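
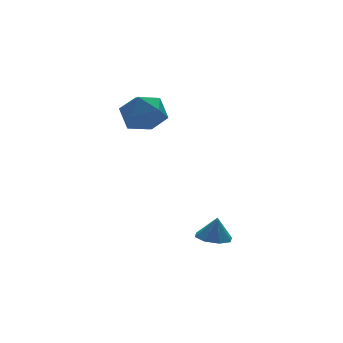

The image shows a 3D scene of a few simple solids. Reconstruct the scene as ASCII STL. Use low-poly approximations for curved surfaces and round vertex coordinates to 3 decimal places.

solid 
facet normal -0.426 0.531 0.733
outer loop
vertex -2.609 3.911 1.521
vertex -1.986 3.374 2.272
vertex -1.611 4.316 1.808
endloop
endfacet
facet normal -0.404 0.906 0.126
outer loop
vertex -2.609 3.911 1.521
vertex -1.611 4.316 1.808
vertex -1.929 4.323 0.74
endloop
endfacet
facet normal -0.755 0.538 -0.374
outer loop
vertex -2.609 3.911 1.521
vertex -1.929 4.323 0.74
vertex -2.5 3.386 0.544
endloop
endfacet
facet normal -0.995 -0.064 -0.077
outer loop
vertex -2.609 3.911 1.521
vertex -2.5 3.386 0.544
vertex -2.535 2.8 1.491
endloop
endfacet
facet normal -0.792 -0.069 0.607
outer loop
vertex -2.609 3.911 1.521
vertex -2.535 2.8 1.491
vertex -1.986 3.374 2.272
endloop
endfacet
facet normal 0.279 0.957 -0.077
outer loop
vertex -1.929 4.323 0.74
vertex -1.611 4.316 1.808
vertex -0.885 4.04 1.009
endloop
endfacet
facet normal 0.242 0.349 0.905
outer loop
vertex -1.611 4.316 1.808
vertex -1.986 3.374 2.272
vertex -0.92 3.454 1.956
endloop
endfacet
facet normal -0.349 -0.621 0.702
outer loop
vertex -1.986 3.374 2.272
vertex -2.535 2.8 1.491
vertex -1.491 2.517 1.76
endloop
endfacet
facet normal -0.678 -0.613 -0.405
outer loop
vertex -2.535 2.8 1.491
vertex -2.5 3.386 0.544
vertex -1.809 2.524 0.692
endloop
endfacet
facet normal -0.290 0.362 -0.886
outer loop
vertex -2.5 3.386 0.544
vertex -1.929 4.323 0.74
vertex -1.434 3.466 0.228
endloop
endfacet
facet normal 0.995 0.064 0.077
outer loop
vertex -0.811 2.929 0.979
vertex -0.885 4.04 1.009
vertex -0.92 3.454 1.956
endloop
endfacet
facet normal 0.755 -0.538 0.374
outer loop
vertex -0.811 2.929 0.979
vertex -0.92 3.454 1.956
vertex -1.491 2.517 1.76
endloop
endfacet
facet normal 0.404 -0.906 -0.126
outer loop
vertex -0.811 2.929 0.979
vertex -1.491 2.517 1.76
vertex -1.809 2.524 0.692
endloop
endfacet
facet normal 0.426 -0.531 -0.733
outer loop
vertex -0.811 2.929 0.979
vertex -1.809 2.524 0.692
vertex -1.434 3.466 0.228
endloop
endfacet
facet normal 0.792 0.069 -0.607
outer loop
vertex -0.811 2.929 0.979
vertex -1.434 3.466 0.228
vertex -0.885 4.04 1.009
endloop
endfacet
facet normal 0.678 0.613 0.405
outer loop
vertex -0.92 3.454 1.956
vertex -0.885 4.04 1.009
vertex -1.611 4.316 1.808
endloop
endfacet
facet normal 0.290 -0.362 0.886
outer loop
vertex -1.491 2.517 1.76
vertex -0.92 3.454 1.956
vertex -1.986 3.374 2.272
endloop
endfacet
facet normal -0.279 -0.957 0.077
outer loop
vertex -1.809 2.524 0.692
vertex -1.491 2.517 1.76
vertex -2.535 2.8 1.491
endloop
endfacet
facet normal -0.242 -0.349 -0.905
outer loop
vertex -1.434 3.466 0.228
vertex -1.809 2.524 0.692
vertex -2.5 3.386 0.544
endloop
endfacet
facet normal 0.349 0.621 -0.702
outer loop
vertex -0.885 4.04 1.009
vertex -1.434 3.466 0.228
vertex -1.929 4.323 0.74
endloop
endfacet
facet normal -0.188 -0.029 -0.982
outer loop
vertex 0.062 -0.873 -4.641
vertex -0.703 -0.686 -4.5
vertex -0.036 -0.268 -4.64
endloop
endfacet
facet normal 0.909 0.147 0.390
outer loop
vertex 0.062 -0.873 -4.641
vertex -0.036 -0.268 -4.64
vertex -0.497 -0.654 -3.42
endloop
endfacet
facet normal -0.188 -0.029 -0.982
outer loop
vertex -0.036 -0.268 -4.64
vertex -0.703 -0.686 -4.5
vertex -0.524 0.092 -4.557
endloop
endfacet
facet normal 0.581 0.687 0.437
outer loop
vertex -0.036 -0.268 -4.64
vertex -0.524 0.092 -4.557
vertex -0.497 -0.654 -3.42
endloop
endfacet
facet normal -0.187 -0.029 -0.982
outer loop
vertex -0.524 0.092 -4.557
vertex -0.703 -0.686 -4.5
vertex -1.118 -0.004 -4.441
endloop
endfacet
facet normal -0.028 0.835 0.549
outer loop
vertex -0.524 0.092 -4.557
vertex -1.118 -0.004 -4.441
vertex -0.497 -0.654 -3.42
endloop
endfacet
facet normal -0.188 -0.030 -0.982
outer loop
vertex -1.118 -0.004 -4.441
vertex -0.703 -0.686 -4.5
vertex -1.468 -0.5 -4.359
endloop
endfacet
facet normal -0.558 0.503 0.660
outer loop
vertex -1.118 -0.004 -4.441
vertex -1.468 -0.5 -4.359
vertex -0.497 -0.654 -3.42
endloop
endfacet
facet normal -0.188 -0.029 -0.982
outer loop
vertex -1.468 -0.5 -4.359
vertex -0.703 -0.686 -4.5
vertex -1.371 -1.104 -4.36
endloop
endfacet
facet normal -0.700 -0.114 0.705
outer loop
vertex -1.468 -0.5 -4.359
vertex -1.371 -1.104 -4.36
vertex -0.497 -0.654 -3.42
endloop
endfacet
facet normal -0.188 -0.029 -0.982
outer loop
vertex -1.371 -1.104 -4.36
vertex -0.703 -0.686 -4.5
vertex -0.882 -1.464 -4.443
endloop
endfacet
facet normal -0.371 -0.655 0.658
outer loop
vertex -1.371 -1.104 -4.36
vertex -0.882 -1.464 -4.443
vertex -0.497 -0.654 -3.42
endloop
endfacet
facet normal -0.187 -0.029 -0.982
outer loop
vertex -0.882 -1.464 -4.443
vertex -0.703 -0.686 -4.5
vertex -0.289 -1.368 -4.559
endloop
endfacet
facet normal 0.237 -0.803 0.547
outer loop
vertex -0.882 -1.464 -4.443
vertex -0.289 -1.368 -4.559
vertex -0.497 -0.654 -3.42
endloop
endfacet
facet normal -0.188 -0.029 -0.982
outer loop
vertex -0.289 -1.368 -4.559
vertex -0.703 -0.686 -4.5
vertex 0.062 -0.873 -4.641
endloop
endfacet
facet normal 0.767 -0.472 0.436
outer loop
vertex -0.289 -1.368 -4.559
vertex 0.062 -0.873 -4.641
vertex -0.497 -0.654 -3.42
endloop
endfacet

endsolid


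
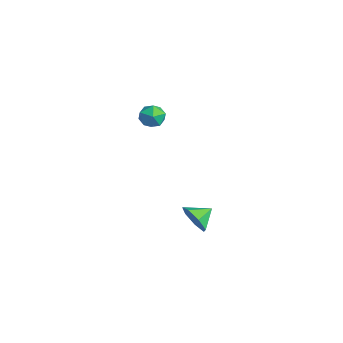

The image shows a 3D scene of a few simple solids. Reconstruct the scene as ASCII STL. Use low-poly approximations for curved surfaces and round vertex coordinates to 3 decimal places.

solid 
facet normal -0.585 0.266 0.766
outer loop
vertex -4.449 -1.154 0.138
vertex -4.748 -2.026 0.212
vertex -4.003 -1.751 0.686
endloop
endfacet
facet normal -0.002 0.676 0.737
outer loop
vertex -4.449 -1.154 0.138
vertex -4.003 -1.751 0.686
vertex -3.523 -1.167 0.152
endloop
endfacet
facet normal 0.012 0.995 0.099
outer loop
vertex -4.449 -1.154 0.138
vertex -3.523 -1.167 0.152
vertex -3.972 -1.081 -0.652
endloop
endfacet
facet normal -0.563 0.782 -0.267
outer loop
vertex -4.449 -1.154 0.138
vertex -3.972 -1.081 -0.652
vertex -4.729 -1.613 -0.616
endloop
endfacet
facet normal -0.932 0.332 0.144
outer loop
vertex -4.449 -1.154 0.138
vertex -4.729 -1.613 -0.616
vertex -4.748 -2.026 0.212
endloop
endfacet
facet normal 0.568 0.250 0.784
outer loop
vertex -3.523 -1.167 0.152
vertex -4.003 -1.751 0.686
vertex -3.251 -2.047 0.236
endloop
endfacet
facet normal -0.376 -0.413 0.830
outer loop
vertex -4.003 -1.751 0.686
vertex -4.748 -2.026 0.212
vertex -4.008 -2.579 0.272
endloop
endfacet
facet normal -0.936 -0.306 -0.174
outer loop
vertex -4.748 -2.026 0.212
vertex -4.729 -1.613 -0.616
vertex -4.457 -2.493 -0.532
endloop
endfacet
facet normal -0.337 0.423 -0.841
outer loop
vertex -4.729 -1.613 -0.616
vertex -3.972 -1.081 -0.652
vertex -3.977 -1.909 -1.066
endloop
endfacet
facet normal 0.593 0.766 -0.249
outer loop
vertex -3.972 -1.081 -0.652
vertex -3.523 -1.167 0.152
vertex -3.232 -1.634 -0.592
endloop
endfacet
facet normal 0.563 -0.782 0.267
outer loop
vertex -3.531 -2.506 -0.518
vertex -3.251 -2.047 0.236
vertex -4.008 -2.579 0.272
endloop
endfacet
facet normal -0.012 -0.995 -0.099
outer loop
vertex -3.531 -2.506 -0.518
vertex -4.008 -2.579 0.272
vertex -4.457 -2.493 -0.532
endloop
endfacet
facet normal 0.002 -0.676 -0.737
outer loop
vertex -3.531 -2.506 -0.518
vertex -4.457 -2.493 -0.532
vertex -3.977 -1.909 -1.066
endloop
endfacet
facet normal 0.585 -0.266 -0.766
outer loop
vertex -3.531 -2.506 -0.518
vertex -3.977 -1.909 -1.066
vertex -3.232 -1.634 -0.592
endloop
endfacet
facet normal 0.932 -0.332 -0.144
outer loop
vertex -3.531 -2.506 -0.518
vertex -3.232 -1.634 -0.592
vertex -3.251 -2.047 0.236
endloop
endfacet
facet normal 0.337 -0.423 0.841
outer loop
vertex -4.008 -2.579 0.272
vertex -3.251 -2.047 0.236
vertex -4.003 -1.751 0.686
endloop
endfacet
facet normal -0.593 -0.766 0.249
outer loop
vertex -4.457 -2.493 -0.532
vertex -4.008 -2.579 0.272
vertex -4.748 -2.026 0.212
endloop
endfacet
facet normal -0.568 -0.250 -0.784
outer loop
vertex -3.977 -1.909 -1.066
vertex -4.457 -2.493 -0.532
vertex -4.729 -1.613 -0.616
endloop
endfacet
facet normal 0.376 0.413 -0.830
outer loop
vertex -3.232 -1.634 -0.592
vertex -3.977 -1.909 -1.066
vertex -3.972 -1.081 -0.652
endloop
endfacet
facet normal 0.936 0.306 0.174
outer loop
vertex -3.251 -2.047 0.236
vertex -3.232 -1.634 -0.592
vertex -3.523 -1.167 0.152
endloop
endfacet
facet normal 0.170 -0.906 -0.387
outer loop
vertex 4.04 -1.804 -4.789
vertex 3.697 -2.247 -3.901
vertex 3.148 -1.985 -4.757
endloop
endfacet
facet normal -0.189 0.844 -0.502
outer loop
vertex 4.04 -1.804 -4.789
vertex 3.148 -1.985 -4.757
vertex 3.483 -1.113 -3.419
endloop
endfacet
facet normal 0.170 -0.907 -0.386
outer loop
vertex 3.148 -1.985 -4.757
vertex 3.697 -2.247 -3.901
vertex 2.669 -2.363 -4.081
endloop
endfacet
facet normal -0.767 0.608 -0.204
outer loop
vertex 3.148 -1.985 -4.757
vertex 2.669 -2.363 -4.081
vertex 3.483 -1.113 -3.419
endloop
endfacet
facet normal 0.170 -0.906 -0.387
outer loop
vertex 2.669 -2.363 -4.081
vertex 3.697 -2.247 -3.901
vertex 2.964 -2.654 -3.269
endloop
endfacet
facet normal -0.845 0.326 0.424
outer loop
vertex 2.669 -2.363 -4.081
vertex 2.964 -2.654 -3.269
vertex 3.483 -1.113 -3.419
endloop
endfacet
facet normal 0.171 -0.907 -0.385
outer loop
vertex 2.964 -2.654 -3.269
vertex 3.697 -2.247 -3.901
vertex 3.811 -2.637 -2.933
endloop
endfacet
facet normal -0.364 0.211 0.907
outer loop
vertex 2.964 -2.654 -3.269
vertex 3.811 -2.637 -2.933
vertex 3.483 -1.113 -3.419
endloop
endfacet
facet normal 0.170 -0.907 -0.385
outer loop
vertex 3.811 -2.637 -2.933
vertex 3.697 -2.247 -3.901
vertex 4.572 -2.327 -3.327
endloop
endfacet
facet normal 0.315 0.349 0.883
outer loop
vertex 3.811 -2.637 -2.933
vertex 4.572 -2.327 -3.327
vertex 3.483 -1.113 -3.419
endloop
endfacet
facet normal 0.170 -0.907 -0.386
outer loop
vertex 4.572 -2.327 -3.327
vertex 3.697 -2.247 -3.901
vertex 4.674 -1.956 -4.153
endloop
endfacet
facet normal 0.678 0.636 0.369
outer loop
vertex 4.572 -2.327 -3.327
vertex 4.674 -1.956 -4.153
vertex 3.483 -1.113 -3.419
endloop
endfacet
facet normal 0.170 -0.906 -0.386
outer loop
vertex 4.674 -1.956 -4.153
vertex 3.697 -2.247 -3.901
vertex 4.04 -1.804 -4.789
endloop
endfacet
facet normal 0.454 0.856 -0.247
outer loop
vertex 4.674 -1.956 -4.153
vertex 4.04 -1.804 -4.789
vertex 3.483 -1.113 -3.419
endloop
endfacet

endsolid


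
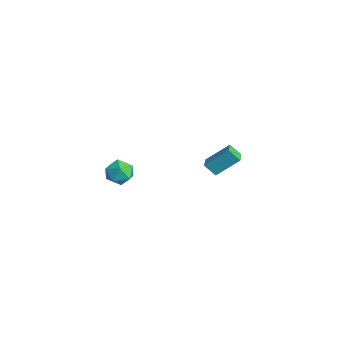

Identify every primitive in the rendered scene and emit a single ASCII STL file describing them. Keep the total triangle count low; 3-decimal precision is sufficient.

solid 
facet normal -0.900 0.414 -0.135
outer loop
vertex -2.528 2.823 -3.012
vertex -2.154 4.001 -1.889
vertex -2.195 3.335 -3.66
endloop
endfacet
facet normal -0.224 -0.705 -0.673
outer loop
vertex -1.466 2.999 -3.551
vertex -2.528 2.823 -3.012
vertex -2.195 3.335 -3.66
endloop
endfacet
facet normal -0.900 0.413 -0.135
outer loop
vertex -2.195 3.335 -3.66
vertex -2.154 4.001 -1.889
vertex -1.822 4.513 -2.537
endloop
endfacet
facet normal 0.374 0.575 -0.728
outer loop
vertex -1.822 4.513 -2.537
vertex -1.466 2.999 -3.551
vertex -2.195 3.335 -3.66
endloop
endfacet
facet normal -0.374 -0.575 0.728
outer loop
vertex -2.528 2.823 -3.012
vertex -1.425 3.665 -1.78
vertex -2.154 4.001 -1.889
endloop
endfacet
facet normal -0.224 -0.705 -0.672
outer loop
vertex -1.798 2.487 -2.903
vertex -2.528 2.823 -3.012
vertex -1.466 2.999 -3.551
endloop
endfacet
facet normal -0.373 -0.575 0.728
outer loop
vertex -1.798 2.487 -2.903
vertex -1.425 3.665 -1.78
vertex -2.528 2.823 -3.012
endloop
endfacet
facet normal 0.225 0.705 0.672
outer loop
vertex -2.154 4.001 -1.889
vertex -1.425 3.665 -1.78
vertex -1.822 4.513 -2.537
endloop
endfacet
facet normal 0.373 0.575 -0.728
outer loop
vertex -1.092 4.177 -2.428
vertex -1.466 2.999 -3.551
vertex -1.822 4.513 -2.537
endloop
endfacet
facet normal 0.224 0.705 0.673
outer loop
vertex -1.822 4.513 -2.537
vertex -1.425 3.665 -1.78
vertex -1.092 4.177 -2.428
endloop
endfacet
facet normal 0.900 -0.414 0.134
outer loop
vertex -1.092 4.177 -2.428
vertex -1.798 2.487 -2.903
vertex -1.466 2.999 -3.551
endloop
endfacet
facet normal 0.900 -0.414 0.135
outer loop
vertex -1.425 3.665 -1.78
vertex -1.798 2.487 -2.903
vertex -1.092 4.177 -2.428
endloop
endfacet
facet normal 0.174 0.287 0.942
outer loop
vertex 1.893 -2.482 0.703
vertex 1.427 -3.086 0.973
vertex 2.22 -3.205 0.863
endloop
endfacet
facet normal 0.729 0.445 0.521
outer loop
vertex 1.893 -2.482 0.703
vertex 2.22 -3.205 0.863
vertex 2.444 -2.797 0.201
endloop
endfacet
facet normal 0.494 0.869 -0.003
outer loop
vertex 1.893 -2.482 0.703
vertex 2.444 -2.797 0.201
vertex 1.79 -2.426 -0.098
endloop
endfacet
facet normal -0.204 0.974 0.094
outer loop
vertex 1.893 -2.482 0.703
vertex 1.79 -2.426 -0.098
vertex 1.161 -2.604 0.379
endloop
endfacet
facet normal -0.403 0.614 0.679
outer loop
vertex 1.893 -2.482 0.703
vertex 1.161 -2.604 0.379
vertex 1.427 -3.086 0.973
endloop
endfacet
facet normal 0.961 -0.162 0.225
outer loop
vertex 2.444 -2.797 0.201
vertex 2.22 -3.205 0.863
vertex 2.319 -3.596 0.161
endloop
endfacet
facet normal 0.063 -0.417 0.907
outer loop
vertex 2.22 -3.205 0.863
vertex 1.427 -3.086 0.973
vertex 1.69 -3.774 0.638
endloop
endfacet
facet normal -0.870 0.112 0.480
outer loop
vertex 1.427 -3.086 0.973
vertex 1.161 -2.604 0.379
vertex 1.036 -3.403 0.339
endloop
endfacet
facet normal -0.549 0.695 -0.464
outer loop
vertex 1.161 -2.604 0.379
vertex 1.79 -2.426 -0.098
vertex 1.26 -2.995 -0.323
endloop
endfacet
facet normal 0.582 0.525 -0.621
outer loop
vertex 1.79 -2.426 -0.098
vertex 2.444 -2.797 0.201
vertex 2.053 -3.114 -0.433
endloop
endfacet
facet normal 0.204 -0.974 -0.094
outer loop
vertex 1.587 -3.718 -0.163
vertex 2.319 -3.596 0.161
vertex 1.69 -3.774 0.638
endloop
endfacet
facet normal -0.494 -0.869 0.003
outer loop
vertex 1.587 -3.718 -0.163
vertex 1.69 -3.774 0.638
vertex 1.036 -3.403 0.339
endloop
endfacet
facet normal -0.729 -0.445 -0.521
outer loop
vertex 1.587 -3.718 -0.163
vertex 1.036 -3.403 0.339
vertex 1.26 -2.995 -0.323
endloop
endfacet
facet normal -0.174 -0.287 -0.942
outer loop
vertex 1.587 -3.718 -0.163
vertex 1.26 -2.995 -0.323
vertex 2.053 -3.114 -0.433
endloop
endfacet
facet normal 0.403 -0.614 -0.679
outer loop
vertex 1.587 -3.718 -0.163
vertex 2.053 -3.114 -0.433
vertex 2.319 -3.596 0.161
endloop
endfacet
facet normal 0.549 -0.695 0.464
outer loop
vertex 1.69 -3.774 0.638
vertex 2.319 -3.596 0.161
vertex 2.22 -3.205 0.863
endloop
endfacet
facet normal -0.582 -0.525 0.621
outer loop
vertex 1.036 -3.403 0.339
vertex 1.69 -3.774 0.638
vertex 1.427 -3.086 0.973
endloop
endfacet
facet normal -0.961 0.162 -0.225
outer loop
vertex 1.26 -2.995 -0.323
vertex 1.036 -3.403 0.339
vertex 1.161 -2.604 0.379
endloop
endfacet
facet normal -0.063 0.417 -0.907
outer loop
vertex 2.053 -3.114 -0.433
vertex 1.26 -2.995 -0.323
vertex 1.79 -2.426 -0.098
endloop
endfacet
facet normal 0.870 -0.112 -0.480
outer loop
vertex 2.319 -3.596 0.161
vertex 2.053 -3.114 -0.433
vertex 2.444 -2.797 0.201
endloop
endfacet

endsolid


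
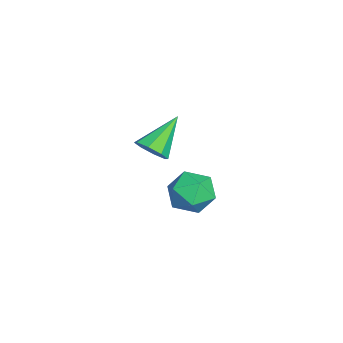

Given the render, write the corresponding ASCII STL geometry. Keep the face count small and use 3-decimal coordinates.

solid 
facet normal 0.597 -0.517 -0.614
outer loop
vertex 2.815 1.309 0.145
vertex 2.303 0.971 -0.068
vertex 2.596 1.522 -0.247
endloop
endfacet
facet normal 0.422 0.874 0.239
outer loop
vertex 2.815 1.309 0.145
vertex 2.596 1.522 -0.247
vertex 1.337 1.809 0.928
endloop
endfacet
facet normal 0.596 -0.517 -0.615
outer loop
vertex 2.596 1.522 -0.247
vertex 2.303 0.971 -0.068
vertex 2.205 1.413 -0.534
endloop
endfacet
facet normal -0.053 0.955 -0.290
outer loop
vertex 2.596 1.522 -0.247
vertex 2.205 1.413 -0.534
vertex 1.337 1.809 0.928
endloop
endfacet
facet normal 0.596 -0.516 -0.615
outer loop
vertex 2.205 1.413 -0.534
vertex 2.303 0.971 -0.068
vertex 1.871 1.044 -0.548
endloop
endfacet
facet normal -0.621 0.582 -0.526
outer loop
vertex 2.205 1.413 -0.534
vertex 1.871 1.044 -0.548
vertex 1.337 1.809 0.928
endloop
endfacet
facet normal 0.595 -0.518 -0.614
outer loop
vertex 1.871 1.044 -0.548
vertex 2.303 0.971 -0.068
vertex 1.79 0.633 -0.28
endloop
endfacet
facet normal -0.944 -0.027 -0.327
outer loop
vertex 1.871 1.044 -0.548
vertex 1.79 0.633 -0.28
vertex 1.337 1.809 0.928
endloop
endfacet
facet normal 0.595 -0.518 -0.614
outer loop
vertex 1.79 0.633 -0.28
vertex 2.303 0.971 -0.068
vertex 2.009 0.42 0.112
endloop
endfacet
facet normal -0.836 -0.515 0.188
outer loop
vertex 1.79 0.633 -0.28
vertex 2.009 0.42 0.112
vertex 1.337 1.809 0.928
endloop
endfacet
facet normal 0.595 -0.518 -0.614
outer loop
vertex 2.009 0.42 0.112
vertex 2.303 0.971 -0.068
vertex 2.4 0.529 0.399
endloop
endfacet
facet normal -0.361 -0.596 0.718
outer loop
vertex 2.009 0.42 0.112
vertex 2.4 0.529 0.399
vertex 1.337 1.809 0.928
endloop
endfacet
facet normal 0.597 -0.517 -0.613
outer loop
vertex 2.4 0.529 0.399
vertex 2.303 0.971 -0.068
vertex 2.734 0.898 0.413
endloop
endfacet
facet normal 0.206 -0.223 0.953
outer loop
vertex 2.4 0.529 0.399
vertex 2.734 0.898 0.413
vertex 1.337 1.809 0.928
endloop
endfacet
facet normal 0.597 -0.517 -0.613
outer loop
vertex 2.734 0.898 0.413
vertex 2.303 0.971 -0.068
vertex 2.815 1.309 0.145
endloop
endfacet
facet normal 0.530 0.387 0.754
outer loop
vertex 2.734 0.898 0.413
vertex 2.815 1.309 0.145
vertex 1.337 1.809 0.928
endloop
endfacet
facet normal 0.190 -0.277 0.942
outer loop
vertex 0.394 2.53 -3.066
vertex -0.39 1.999 -3.064
vertex 0.435 1.626 -3.34
endloop
endfacet
facet normal 0.796 -0.142 0.588
outer loop
vertex 0.394 2.53 -3.066
vertex 0.435 1.626 -3.34
vertex 0.909 2.288 -3.821
endloop
endfacet
facet normal 0.769 0.531 0.355
outer loop
vertex 0.394 2.53 -3.066
vertex 0.909 2.288 -3.821
vertex 0.378 3.071 -3.842
endloop
endfacet
facet normal 0.148 0.813 0.564
outer loop
vertex 0.394 2.53 -3.066
vertex 0.378 3.071 -3.842
vertex -0.425 2.893 -3.374
endloop
endfacet
facet normal -0.210 0.313 0.926
outer loop
vertex 0.394 2.53 -3.066
vertex -0.425 2.893 -3.374
vertex -0.39 1.999 -3.064
endloop
endfacet
facet normal 0.820 -0.572 0.020
outer loop
vertex 0.909 2.288 -3.821
vertex 0.435 1.626 -3.34
vertex 0.445 1.607 -4.286
endloop
endfacet
facet normal -0.160 -0.791 0.591
outer loop
vertex 0.435 1.626 -3.34
vertex -0.39 1.999 -3.064
vertex -0.358 1.429 -3.818
endloop
endfacet
facet normal -0.808 0.164 0.566
outer loop
vertex -0.39 1.999 -3.064
vertex -0.425 2.893 -3.374
vertex -0.889 2.212 -3.839
endloop
endfacet
facet normal -0.229 0.973 -0.022
outer loop
vertex -0.425 2.893 -3.374
vertex 0.378 3.071 -3.842
vertex -0.415 2.874 -4.32
endloop
endfacet
facet normal 0.777 0.517 -0.358
outer loop
vertex 0.378 3.071 -3.842
vertex 0.909 2.288 -3.821
vertex 0.41 2.501 -4.596
endloop
endfacet
facet normal -0.148 -0.813 -0.564
outer loop
vertex -0.374 1.97 -4.594
vertex 0.445 1.607 -4.286
vertex -0.358 1.429 -3.818
endloop
endfacet
facet normal -0.769 -0.531 -0.355
outer loop
vertex -0.374 1.97 -4.594
vertex -0.358 1.429 -3.818
vertex -0.889 2.212 -3.839
endloop
endfacet
facet normal -0.796 0.142 -0.588
outer loop
vertex -0.374 1.97 -4.594
vertex -0.889 2.212 -3.839
vertex -0.415 2.874 -4.32
endloop
endfacet
facet normal -0.190 0.277 -0.942
outer loop
vertex -0.374 1.97 -4.594
vertex -0.415 2.874 -4.32
vertex 0.41 2.501 -4.596
endloop
endfacet
facet normal 0.210 -0.313 -0.926
outer loop
vertex -0.374 1.97 -4.594
vertex 0.41 2.501 -4.596
vertex 0.445 1.607 -4.286
endloop
endfacet
facet normal 0.229 -0.973 0.022
outer loop
vertex -0.358 1.429 -3.818
vertex 0.445 1.607 -4.286
vertex 0.435 1.626 -3.34
endloop
endfacet
facet normal -0.777 -0.517 0.358
outer loop
vertex -0.889 2.212 -3.839
vertex -0.358 1.429 -3.818
vertex -0.39 1.999 -3.064
endloop
endfacet
facet normal -0.820 0.572 -0.020
outer loop
vertex -0.415 2.874 -4.32
vertex -0.889 2.212 -3.839
vertex -0.425 2.893 -3.374
endloop
endfacet
facet normal 0.160 0.791 -0.591
outer loop
vertex 0.41 2.501 -4.596
vertex -0.415 2.874 -4.32
vertex 0.378 3.071 -3.842
endloop
endfacet
facet normal 0.808 -0.164 -0.566
outer loop
vertex 0.445 1.607 -4.286
vertex 0.41 2.501 -4.596
vertex 0.909 2.288 -3.821
endloop
endfacet

endsolid


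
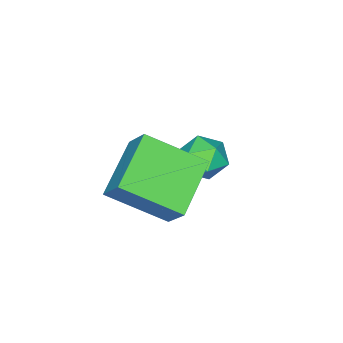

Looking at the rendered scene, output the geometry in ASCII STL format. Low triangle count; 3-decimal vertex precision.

solid 
facet normal -0.879 -0.221 0.423
outer loop
vertex 0.115 -2.407 4.05
vertex 0.394 -1.637 5.033
vertex -0.78 -0.788 3.036
endloop
endfacet
facet normal -0.218 -0.602 -0.768
outer loop
vertex 0.986 -0.343 2.187
vertex 0.115 -2.407 4.05
vertex -0.78 -0.788 3.036
endloop
endfacet
facet normal -0.879 -0.222 0.422
outer loop
vertex -0.78 -0.788 3.036
vertex 0.394 -1.637 5.033
vertex -0.502 -0.018 4.019
endloop
endfacet
facet normal -0.424 0.767 -0.481
outer loop
vertex -0.502 -0.018 4.019
vertex 0.986 -0.343 2.187
vertex -0.78 -0.788 3.036
endloop
endfacet
facet normal 0.424 -0.767 0.481
outer loop
vertex 0.115 -2.407 4.05
vertex 2.16 -1.192 4.184
vertex 0.394 -1.637 5.033
endloop
endfacet
facet normal -0.218 -0.602 -0.768
outer loop
vertex 1.882 -1.962 3.201
vertex 0.115 -2.407 4.05
vertex 0.986 -0.343 2.187
endloop
endfacet
facet normal 0.424 -0.767 0.481
outer loop
vertex 1.882 -1.962 3.201
vertex 2.16 -1.192 4.184
vertex 0.115 -2.407 4.05
endloop
endfacet
facet normal 0.218 0.602 0.768
outer loop
vertex 0.394 -1.637 5.033
vertex 2.16 -1.192 4.184
vertex -0.502 -0.018 4.019
endloop
endfacet
facet normal -0.424 0.767 -0.481
outer loop
vertex 1.265 0.427 3.17
vertex 0.986 -0.343 2.187
vertex -0.502 -0.018 4.019
endloop
endfacet
facet normal 0.218 0.602 0.768
outer loop
vertex -0.502 -0.018 4.019
vertex 2.16 -1.192 4.184
vertex 1.265 0.427 3.17
endloop
endfacet
facet normal 0.879 0.221 -0.423
outer loop
vertex 1.265 0.427 3.17
vertex 1.882 -1.962 3.201
vertex 0.986 -0.343 2.187
endloop
endfacet
facet normal 0.879 0.222 -0.422
outer loop
vertex 2.16 -1.192 4.184
vertex 1.882 -1.962 3.201
vertex 1.265 0.427 3.17
endloop
endfacet
facet normal 0.161 0.927 0.338
outer loop
vertex -2.141 -0.482 2.416
vertex -1.915 -0.794 3.164
vertex -1.336 -0.676 2.565
endloop
endfacet
facet normal 0.281 0.888 -0.364
outer loop
vertex -2.141 -0.482 2.416
vertex -1.336 -0.676 2.565
vertex -1.685 -0.869 1.824
endloop
endfacet
facet normal -0.319 0.662 -0.678
outer loop
vertex -2.141 -0.482 2.416
vertex -1.685 -0.869 1.824
vertex -2.48 -1.106 1.966
endloop
endfacet
facet normal -0.809 0.563 -0.171
outer loop
vertex -2.141 -0.482 2.416
vertex -2.48 -1.106 1.966
vertex -2.622 -1.059 2.793
endloop
endfacet
facet normal -0.513 0.726 0.458
outer loop
vertex -2.141 -0.482 2.416
vertex -2.622 -1.059 2.793
vertex -1.915 -0.794 3.164
endloop
endfacet
facet normal 0.787 0.395 -0.474
outer loop
vertex -1.685 -0.869 1.824
vertex -1.336 -0.676 2.565
vertex -1.178 -1.421 2.207
endloop
endfacet
facet normal 0.592 0.459 0.663
outer loop
vertex -1.336 -0.676 2.565
vertex -1.915 -0.794 3.164
vertex -1.32 -1.374 3.034
endloop
endfacet
facet normal -0.500 0.135 0.856
outer loop
vertex -1.915 -0.794 3.164
vertex -2.622 -1.059 2.793
vertex -2.115 -1.611 3.176
endloop
endfacet
facet normal -0.978 -0.130 -0.161
outer loop
vertex -2.622 -1.059 2.793
vertex -2.48 -1.106 1.966
vertex -2.464 -1.804 2.435
endloop
endfacet
facet normal -0.185 0.031 -0.982
outer loop
vertex -2.48 -1.106 1.966
vertex -1.685 -0.869 1.824
vertex -1.885 -1.686 1.836
endloop
endfacet
facet normal 0.809 -0.563 0.171
outer loop
vertex -1.659 -1.998 2.584
vertex -1.178 -1.421 2.207
vertex -1.32 -1.374 3.034
endloop
endfacet
facet normal 0.319 -0.662 0.678
outer loop
vertex -1.659 -1.998 2.584
vertex -1.32 -1.374 3.034
vertex -2.115 -1.611 3.176
endloop
endfacet
facet normal -0.281 -0.888 0.364
outer loop
vertex -1.659 -1.998 2.584
vertex -2.115 -1.611 3.176
vertex -2.464 -1.804 2.435
endloop
endfacet
facet normal -0.161 -0.927 -0.338
outer loop
vertex -1.659 -1.998 2.584
vertex -2.464 -1.804 2.435
vertex -1.885 -1.686 1.836
endloop
endfacet
facet normal 0.513 -0.726 -0.458
outer loop
vertex -1.659 -1.998 2.584
vertex -1.885 -1.686 1.836
vertex -1.178 -1.421 2.207
endloop
endfacet
facet normal 0.978 0.130 0.161
outer loop
vertex -1.32 -1.374 3.034
vertex -1.178 -1.421 2.207
vertex -1.336 -0.676 2.565
endloop
endfacet
facet normal 0.185 -0.031 0.982
outer loop
vertex -2.115 -1.611 3.176
vertex -1.32 -1.374 3.034
vertex -1.915 -0.794 3.164
endloop
endfacet
facet normal -0.787 -0.395 0.474
outer loop
vertex -2.464 -1.804 2.435
vertex -2.115 -1.611 3.176
vertex -2.622 -1.059 2.793
endloop
endfacet
facet normal -0.592 -0.459 -0.663
outer loop
vertex -1.885 -1.686 1.836
vertex -2.464 -1.804 2.435
vertex -2.48 -1.106 1.966
endloop
endfacet
facet normal 0.500 -0.135 -0.856
outer loop
vertex -1.178 -1.421 2.207
vertex -1.885 -1.686 1.836
vertex -1.685 -0.869 1.824
endloop
endfacet

endsolid


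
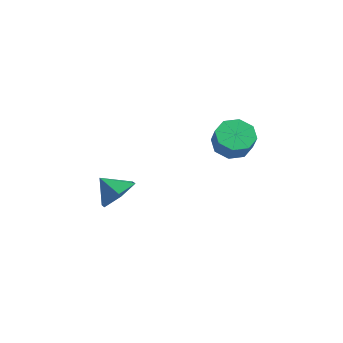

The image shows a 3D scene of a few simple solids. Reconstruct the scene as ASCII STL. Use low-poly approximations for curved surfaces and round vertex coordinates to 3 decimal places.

solid 
facet normal 0.684 0.248 -0.686
outer loop
vertex -1.698 -0.744 -2.176
vertex -2.416 -0.17 -2.685
vertex -1.826 0.271 -1.937
endloop
endfacet
facet normal 0.164 -0.207 0.965
outer loop
vertex -1.698 -0.744 -2.176
vertex -1.826 0.271 -1.937
vertex -3.244 -0.47 -1.855
endloop
endfacet
facet normal 0.685 0.247 -0.686
outer loop
vertex -1.826 0.271 -1.937
vertex -2.416 -0.17 -2.685
vertex -2.543 0.844 -2.446
endloop
endfacet
facet normal -0.208 0.491 0.846
outer loop
vertex -1.826 0.271 -1.937
vertex -2.543 0.844 -2.446
vertex -3.244 -0.47 -1.855
endloop
endfacet
facet normal 0.684 0.247 -0.686
outer loop
vertex -2.543 0.844 -2.446
vertex -2.416 -0.17 -2.685
vertex -3.134 0.403 -3.194
endloop
endfacet
facet normal -0.782 0.549 0.294
outer loop
vertex -2.543 0.844 -2.446
vertex -3.134 0.403 -3.194
vertex -3.244 -0.47 -1.855
endloop
endfacet
facet normal 0.684 0.247 -0.686
outer loop
vertex -3.134 0.403 -3.194
vertex -2.416 -0.17 -2.685
vertex -3.007 -0.612 -3.433
endloop
endfacet
facet normal -0.986 -0.090 -0.140
outer loop
vertex -3.134 0.403 -3.194
vertex -3.007 -0.612 -3.433
vertex -3.244 -0.47 -1.855
endloop
endfacet
facet normal 0.684 0.247 -0.686
outer loop
vertex -3.007 -0.612 -3.433
vertex -2.416 -0.17 -2.685
vertex -2.289 -1.185 -2.924
endloop
endfacet
facet normal -0.614 -0.789 -0.021
outer loop
vertex -3.007 -0.612 -3.433
vertex -2.289 -1.185 -2.924
vertex -3.244 -0.47 -1.855
endloop
endfacet
facet normal 0.684 0.247 -0.686
outer loop
vertex -2.289 -1.185 -2.924
vertex -2.416 -0.17 -2.685
vertex -1.698 -0.744 -2.176
endloop
endfacet
facet normal -0.040 -0.847 0.531
outer loop
vertex -2.289 -1.185 -2.924
vertex -1.698 -0.744 -2.176
vertex -3.244 -0.47 -1.855
endloop
endfacet
facet normal -0.454 0.302 -0.838
outer loop
vertex 3.295 1.347 1.524
vertex 2.54 1.44 1.966
vertex 3.224 1.964 1.785
endloop
endfacet
facet normal 0.885 0.264 -0.383
outer loop
vertex 3.295 1.347 1.524
vertex 3.224 1.964 1.785
vertex 3.775 1.026 2.413
endloop
endfacet
facet normal 0.885 0.264 -0.383
outer loop
vertex 3.775 1.026 2.413
vertex 3.224 1.964 1.785
vertex 3.704 1.643 2.674
endloop
endfacet
facet normal 0.452 -0.303 0.839
outer loop
vertex 3.775 1.026 2.413
vertex 3.704 1.643 2.674
vertex 3.02 1.12 2.854
endloop
endfacet
facet normal -0.453 0.302 -0.838
outer loop
vertex 3.224 1.964 1.785
vertex 2.54 1.44 1.966
vertex 2.752 2.274 2.152
endloop
endfacet
facet normal 0.551 0.834 0.004
outer loop
vertex 3.224 1.964 1.785
vertex 2.752 2.274 2.152
vertex 3.704 1.643 2.674
endloop
endfacet
facet normal 0.551 0.834 0.004
outer loop
vertex 3.704 1.643 2.674
vertex 2.752 2.274 2.152
vertex 3.232 1.953 3.041
endloop
endfacet
facet normal 0.453 -0.303 0.838
outer loop
vertex 3.704 1.643 2.674
vertex 3.232 1.953 3.041
vertex 3.02 1.12 2.854
endloop
endfacet
facet normal -0.453 0.302 -0.839
outer loop
vertex 2.752 2.274 2.152
vertex 2.54 1.44 1.966
vertex 2.156 2.096 2.41
endloop
endfacet
facet normal -0.106 0.916 0.388
outer loop
vertex 2.752 2.274 2.152
vertex 2.156 2.096 2.41
vertex 3.232 1.953 3.041
endloop
endfacet
facet normal -0.106 0.915 0.388
outer loop
vertex 3.232 1.953 3.041
vertex 2.156 2.096 2.41
vertex 2.636 1.775 3.298
endloop
endfacet
facet normal 0.452 -0.303 0.839
outer loop
vertex 3.232 1.953 3.041
vertex 2.636 1.775 3.298
vertex 3.02 1.12 2.854
endloop
endfacet
facet normal -0.452 0.303 -0.839
outer loop
vertex 2.156 2.096 2.41
vertex 2.54 1.44 1.966
vertex 1.785 1.534 2.407
endloop
endfacet
facet normal -0.701 0.460 0.545
outer loop
vertex 2.156 2.096 2.41
vertex 1.785 1.534 2.407
vertex 2.636 1.775 3.298
endloop
endfacet
facet normal -0.701 0.461 0.545
outer loop
vertex 2.636 1.775 3.298
vertex 1.785 1.534 2.407
vertex 2.265 1.213 3.296
endloop
endfacet
facet normal 0.454 -0.302 0.838
outer loop
vertex 2.636 1.775 3.298
vertex 2.265 1.213 3.296
vertex 3.02 1.12 2.854
endloop
endfacet
facet normal -0.452 0.303 -0.839
outer loop
vertex 1.785 1.534 2.407
vertex 2.54 1.44 1.966
vertex 1.856 0.917 2.146
endloop
endfacet
facet normal -0.885 -0.264 0.383
outer loop
vertex 1.785 1.534 2.407
vertex 1.856 0.917 2.146
vertex 2.265 1.213 3.296
endloop
endfacet
facet normal -0.885 -0.264 0.383
outer loop
vertex 2.265 1.213 3.296
vertex 1.856 0.917 2.146
vertex 2.336 0.596 3.035
endloop
endfacet
facet normal 0.454 -0.302 0.838
outer loop
vertex 2.265 1.213 3.296
vertex 2.336 0.596 3.035
vertex 3.02 1.12 2.854
endloop
endfacet
facet normal -0.453 0.303 -0.838
outer loop
vertex 1.856 0.917 2.146
vertex 2.54 1.44 1.966
vertex 2.328 0.607 1.779
endloop
endfacet
facet normal -0.551 -0.834 -0.004
outer loop
vertex 1.856 0.917 2.146
vertex 2.328 0.607 1.779
vertex 2.336 0.596 3.035
endloop
endfacet
facet normal -0.551 -0.834 -0.004
outer loop
vertex 2.336 0.596 3.035
vertex 2.328 0.607 1.779
vertex 2.808 0.286 2.668
endloop
endfacet
facet normal 0.453 -0.302 0.838
outer loop
vertex 2.336 0.596 3.035
vertex 2.808 0.286 2.668
vertex 3.02 1.12 2.854
endloop
endfacet
facet normal -0.452 0.303 -0.839
outer loop
vertex 2.328 0.607 1.779
vertex 2.54 1.44 1.966
vertex 2.924 0.785 1.522
endloop
endfacet
facet normal 0.106 -0.916 -0.388
outer loop
vertex 2.328 0.607 1.779
vertex 2.924 0.785 1.522
vertex 2.808 0.286 2.668
endloop
endfacet
facet normal 0.105 -0.916 -0.388
outer loop
vertex 2.808 0.286 2.668
vertex 2.924 0.785 1.522
vertex 3.404 0.464 2.41
endloop
endfacet
facet normal 0.453 -0.302 0.839
outer loop
vertex 2.808 0.286 2.668
vertex 3.404 0.464 2.41
vertex 3.02 1.12 2.854
endloop
endfacet
facet normal -0.454 0.302 -0.838
outer loop
vertex 2.924 0.785 1.522
vertex 2.54 1.44 1.966
vertex 3.295 1.347 1.524
endloop
endfacet
facet normal 0.701 -0.461 -0.545
outer loop
vertex 2.924 0.785 1.522
vertex 3.295 1.347 1.524
vertex 3.404 0.464 2.41
endloop
endfacet
facet normal 0.701 -0.460 -0.545
outer loop
vertex 3.404 0.464 2.41
vertex 3.295 1.347 1.524
vertex 3.775 1.026 2.413
endloop
endfacet
facet normal 0.452 -0.303 0.839
outer loop
vertex 3.404 0.464 2.41
vertex 3.775 1.026 2.413
vertex 3.02 1.12 2.854
endloop
endfacet

endsolid


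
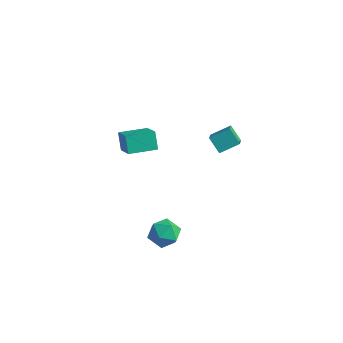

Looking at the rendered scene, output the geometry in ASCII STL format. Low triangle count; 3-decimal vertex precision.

solid 
facet normal -0.507 0.666 -0.546
outer loop
vertex -1.101 4.672 -1.096
vertex -0.303 4.614 -1.908
vertex -1.749 3.713 -1.664
endloop
endfacet
facet normal -0.699 0.050 0.713
outer loop
vertex -0.937 2.646 -0.792
vertex -1.101 4.672 -1.096
vertex -1.749 3.713 -1.664
endloop
endfacet
facet normal -0.508 0.667 -0.545
outer loop
vertex -1.749 3.713 -1.664
vertex -0.303 4.614 -1.908
vertex -0.952 3.655 -2.477
endloop
endfacet
facet normal -0.504 -0.743 -0.441
outer loop
vertex -0.952 3.655 -2.477
vertex -0.937 2.646 -0.792
vertex -1.749 3.713 -1.664
endloop
endfacet
facet normal 0.503 0.743 0.441
outer loop
vertex -1.101 4.672 -1.096
vertex 0.509 3.547 -1.036
vertex -0.303 4.614 -1.908
endloop
endfacet
facet normal -0.699 0.050 0.713
outer loop
vertex -0.288 3.605 -0.223
vertex -1.101 4.672 -1.096
vertex -0.937 2.646 -0.792
endloop
endfacet
facet normal 0.503 0.744 0.440
outer loop
vertex -0.288 3.605 -0.223
vertex 0.509 3.547 -1.036
vertex -1.101 4.672 -1.096
endloop
endfacet
facet normal 0.699 -0.050 -0.713
outer loop
vertex -0.303 4.614 -1.908
vertex 0.509 3.547 -1.036
vertex -0.952 3.655 -2.477
endloop
endfacet
facet normal -0.503 -0.744 -0.441
outer loop
vertex -0.139 2.588 -1.604
vertex -0.937 2.646 -0.792
vertex -0.952 3.655 -2.477
endloop
endfacet
facet normal 0.699 -0.050 -0.713
outer loop
vertex -0.952 3.655 -2.477
vertex 0.509 3.547 -1.036
vertex -0.139 2.588 -1.604
endloop
endfacet
facet normal 0.507 -0.667 0.546
outer loop
vertex -0.139 2.588 -1.604
vertex -0.288 3.605 -0.223
vertex -0.937 2.646 -0.792
endloop
endfacet
facet normal 0.508 -0.666 0.546
outer loop
vertex 0.509 3.547 -1.036
vertex -0.288 3.605 -0.223
vertex -0.139 2.588 -1.604
endloop
endfacet
facet normal -0.512 -0.859 0.024
outer loop
vertex -3.342 -1.453 0.617
vertex -4.58 -0.739 -0.247
vertex -2.83 -1.787 -0.393
endloop
endfacet
facet normal 0.741 -0.427 0.517
outer loop
vertex -1.98 -0.361 -0.433
vertex -3.342 -1.453 0.617
vertex -2.83 -1.787 -0.393
endloop
endfacet
facet normal -0.512 -0.859 0.023
outer loop
vertex -2.83 -1.787 -0.393
vertex -4.58 -0.739 -0.247
vertex -4.068 -1.072 -1.257
endloop
endfacet
facet normal 0.434 -0.283 -0.856
outer loop
vertex -4.068 -1.072 -1.257
vertex -1.98 -0.361 -0.433
vertex -2.83 -1.787 -0.393
endloop
endfacet
facet normal -0.434 0.283 0.855
outer loop
vertex -3.342 -1.453 0.617
vertex -3.73 0.687 -0.287
vertex -4.58 -0.739 -0.247
endloop
endfacet
facet normal 0.741 -0.428 0.517
outer loop
vertex -2.492 -0.028 0.577
vertex -3.342 -1.453 0.617
vertex -1.98 -0.361 -0.433
endloop
endfacet
facet normal -0.434 0.283 0.856
outer loop
vertex -2.492 -0.028 0.577
vertex -3.73 0.687 -0.287
vertex -3.342 -1.453 0.617
endloop
endfacet
facet normal -0.742 0.428 -0.517
outer loop
vertex -4.58 -0.739 -0.247
vertex -3.73 0.687 -0.287
vertex -4.068 -1.072 -1.257
endloop
endfacet
facet normal 0.434 -0.283 -0.855
outer loop
vertex -3.218 0.353 -1.297
vertex -1.98 -0.361 -0.433
vertex -4.068 -1.072 -1.257
endloop
endfacet
facet normal -0.741 0.428 -0.517
outer loop
vertex -4.068 -1.072 -1.257
vertex -3.73 0.687 -0.287
vertex -3.218 0.353 -1.297
endloop
endfacet
facet normal 0.512 0.859 -0.024
outer loop
vertex -3.218 0.353 -1.297
vertex -2.492 -0.028 0.577
vertex -1.98 -0.361 -0.433
endloop
endfacet
facet normal 0.513 0.858 -0.024
outer loop
vertex -3.73 0.687 -0.287
vertex -2.492 -0.028 0.577
vertex -3.218 0.353 -1.297
endloop
endfacet
facet normal -0.799 0.172 0.576
outer loop
vertex 0.513 -3.556 -3.325
vertex 0.976 -3.956 -2.563
vertex 1.058 -2.997 -2.736
endloop
endfacet
facet normal -0.746 0.663 0.061
outer loop
vertex 0.513 -3.556 -3.325
vertex 1.058 -2.997 -2.736
vertex 1.095 -2.867 -3.704
endloop
endfacet
facet normal -0.756 0.326 -0.568
outer loop
vertex 0.513 -3.556 -3.325
vertex 1.095 -2.867 -3.704
vertex 1.036 -3.746 -4.13
endloop
endfacet
facet normal -0.815 -0.375 -0.441
outer loop
vertex 0.513 -3.556 -3.325
vertex 1.036 -3.746 -4.13
vertex 0.963 -4.419 -3.424
endloop
endfacet
facet normal -0.842 -0.470 0.265
outer loop
vertex 0.513 -3.556 -3.325
vertex 0.963 -4.419 -3.424
vertex 0.976 -3.956 -2.563
endloop
endfacet
facet normal -0.113 0.985 0.128
outer loop
vertex 1.095 -2.867 -3.704
vertex 1.058 -2.997 -2.736
vertex 1.917 -2.841 -3.176
endloop
endfacet
facet normal -0.200 0.190 0.961
outer loop
vertex 1.058 -2.997 -2.736
vertex 0.976 -3.956 -2.563
vertex 1.844 -3.514 -2.47
endloop
endfacet
facet normal -0.268 -0.847 0.459
outer loop
vertex 0.976 -3.956 -2.563
vertex 0.963 -4.419 -3.424
vertex 1.785 -4.393 -2.896
endloop
endfacet
facet normal -0.225 -0.694 -0.684
outer loop
vertex 0.963 -4.419 -3.424
vertex 1.036 -3.746 -4.13
vertex 1.822 -4.263 -3.864
endloop
endfacet
facet normal -0.129 0.439 -0.889
outer loop
vertex 1.036 -3.746 -4.13
vertex 1.095 -2.867 -3.704
vertex 1.904 -3.304 -4.037
endloop
endfacet
facet normal 0.815 0.375 0.441
outer loop
vertex 2.367 -3.704 -3.275
vertex 1.917 -2.841 -3.176
vertex 1.844 -3.514 -2.47
endloop
endfacet
facet normal 0.756 -0.326 0.568
outer loop
vertex 2.367 -3.704 -3.275
vertex 1.844 -3.514 -2.47
vertex 1.785 -4.393 -2.896
endloop
endfacet
facet normal 0.746 -0.663 -0.061
outer loop
vertex 2.367 -3.704 -3.275
vertex 1.785 -4.393 -2.896
vertex 1.822 -4.263 -3.864
endloop
endfacet
facet normal 0.799 -0.172 -0.576
outer loop
vertex 2.367 -3.704 -3.275
vertex 1.822 -4.263 -3.864
vertex 1.904 -3.304 -4.037
endloop
endfacet
facet normal 0.842 0.470 -0.265
outer loop
vertex 2.367 -3.704 -3.275
vertex 1.904 -3.304 -4.037
vertex 1.917 -2.841 -3.176
endloop
endfacet
facet normal 0.225 0.694 0.684
outer loop
vertex 1.844 -3.514 -2.47
vertex 1.917 -2.841 -3.176
vertex 1.058 -2.997 -2.736
endloop
endfacet
facet normal 0.129 -0.439 0.889
outer loop
vertex 1.785 -4.393 -2.896
vertex 1.844 -3.514 -2.47
vertex 0.976 -3.956 -2.563
endloop
endfacet
facet normal 0.113 -0.985 -0.128
outer loop
vertex 1.822 -4.263 -3.864
vertex 1.785 -4.393 -2.896
vertex 0.963 -4.419 -3.424
endloop
endfacet
facet normal 0.200 -0.190 -0.961
outer loop
vertex 1.904 -3.304 -4.037
vertex 1.822 -4.263 -3.864
vertex 1.036 -3.746 -4.13
endloop
endfacet
facet normal 0.268 0.847 -0.459
outer loop
vertex 1.917 -2.841 -3.176
vertex 1.904 -3.304 -4.037
vertex 1.095 -2.867 -3.704
endloop
endfacet

endsolid


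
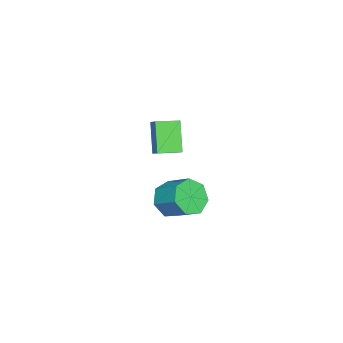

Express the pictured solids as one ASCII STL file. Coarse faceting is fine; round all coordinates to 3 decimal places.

solid 
facet normal -0.354 -0.762 -0.542
outer loop
vertex 4.453 -1.211 -2.206
vertex 3.539 -1.196 -1.631
vertex 3.772 -0.659 -2.538
endloop
endfacet
facet normal 0.589 0.268 -0.762
outer loop
vertex 4.453 -1.211 -2.206
vertex 3.772 -0.659 -2.538
vertex 5.015 0.002 -1.345
endloop
endfacet
facet normal 0.589 0.268 -0.762
outer loop
vertex 5.015 0.002 -1.345
vertex 3.772 -0.659 -2.538
vertex 4.334 0.553 -1.677
endloop
endfacet
facet normal 0.353 0.763 0.542
outer loop
vertex 5.015 0.002 -1.345
vertex 4.334 0.553 -1.677
vertex 4.101 0.016 -0.769
endloop
endfacet
facet normal -0.353 -0.762 -0.542
outer loop
vertex 3.772 -0.659 -2.538
vertex 3.539 -1.196 -1.631
vertex 2.916 -0.512 -2.187
endloop
endfacet
facet normal -0.201 0.628 -0.752
outer loop
vertex 3.772 -0.659 -2.538
vertex 2.916 -0.512 -2.187
vertex 4.334 0.553 -1.677
endloop
endfacet
facet normal -0.201 0.627 -0.752
outer loop
vertex 4.334 0.553 -1.677
vertex 2.916 -0.512 -2.187
vertex 3.477 0.7 -1.326
endloop
endfacet
facet normal 0.353 0.763 0.542
outer loop
vertex 4.334 0.553 -1.677
vertex 3.477 0.7 -1.326
vertex 4.101 0.016 -0.769
endloop
endfacet
facet normal -0.353 -0.762 -0.542
outer loop
vertex 2.916 -0.512 -2.187
vertex 3.539 -1.196 -1.631
vertex 2.529 -0.88 -1.417
endloop
endfacet
facet normal -0.840 0.514 -0.176
outer loop
vertex 2.916 -0.512 -2.187
vertex 2.529 -0.88 -1.417
vertex 3.477 0.7 -1.326
endloop
endfacet
facet normal -0.840 0.514 -0.176
outer loop
vertex 3.477 0.7 -1.326
vertex 2.529 -0.88 -1.417
vertex 3.091 0.333 -0.555
endloop
endfacet
facet normal 0.354 0.763 0.541
outer loop
vertex 3.477 0.7 -1.326
vertex 3.091 0.333 -0.555
vertex 4.101 0.016 -0.769
endloop
endfacet
facet normal -0.353 -0.763 -0.542
outer loop
vertex 2.529 -0.88 -1.417
vertex 3.539 -1.196 -1.631
vertex 2.903 -1.486 -0.808
endloop
endfacet
facet normal -0.846 0.013 0.533
outer loop
vertex 2.529 -0.88 -1.417
vertex 2.903 -1.486 -0.808
vertex 3.091 0.333 -0.555
endloop
endfacet
facet normal -0.846 0.013 0.533
outer loop
vertex 3.091 0.333 -0.555
vertex 2.903 -1.486 -0.808
vertex 3.465 -0.274 0.054
endloop
endfacet
facet normal 0.354 0.762 0.542
outer loop
vertex 3.091 0.333 -0.555
vertex 3.465 -0.274 0.054
vertex 4.101 0.016 -0.769
endloop
endfacet
facet normal -0.353 -0.763 -0.542
outer loop
vertex 2.903 -1.486 -0.808
vertex 3.539 -1.196 -1.631
vertex 3.756 -1.874 -0.818
endloop
endfacet
facet normal -0.216 -0.497 0.840
outer loop
vertex 2.903 -1.486 -0.808
vertex 3.756 -1.874 -0.818
vertex 3.465 -0.274 0.054
endloop
endfacet
facet normal -0.215 -0.497 0.841
outer loop
vertex 3.465 -0.274 0.054
vertex 3.756 -1.874 -0.818
vertex 4.318 -0.661 0.043
endloop
endfacet
facet normal 0.353 0.763 0.542
outer loop
vertex 3.465 -0.274 0.054
vertex 4.318 -0.661 0.043
vertex 4.101 0.016 -0.769
endloop
endfacet
facet normal -0.353 -0.763 -0.542
outer loop
vertex 3.756 -1.874 -0.818
vertex 3.539 -1.196 -1.631
vertex 4.446 -1.751 -1.441
endloop
endfacet
facet normal 0.578 -0.633 0.515
outer loop
vertex 3.756 -1.874 -0.818
vertex 4.446 -1.751 -1.441
vertex 4.318 -0.661 0.043
endloop
endfacet
facet normal 0.577 -0.634 0.515
outer loop
vertex 4.318 -0.661 0.043
vertex 4.446 -1.751 -1.441
vertex 5.008 -0.539 -0.579
endloop
endfacet
facet normal 0.353 0.763 0.542
outer loop
vertex 4.318 -0.661 0.043
vertex 5.008 -0.539 -0.579
vertex 4.101 0.016 -0.769
endloop
endfacet
facet normal -0.353 -0.763 -0.542
outer loop
vertex 4.446 -1.751 -1.441
vertex 3.539 -1.196 -1.631
vertex 4.453 -1.211 -2.206
endloop
endfacet
facet normal 0.935 -0.293 -0.198
outer loop
vertex 4.446 -1.751 -1.441
vertex 4.453 -1.211 -2.206
vertex 5.008 -0.539 -0.579
endloop
endfacet
facet normal 0.935 -0.293 -0.198
outer loop
vertex 5.008 -0.539 -0.579
vertex 4.453 -1.211 -2.206
vertex 5.015 0.002 -1.345
endloop
endfacet
facet normal 0.353 0.763 0.542
outer loop
vertex 5.008 -0.539 -0.579
vertex 5.015 0.002 -1.345
vertex 4.101 0.016 -0.769
endloop
endfacet
facet normal -0.510 0.851 -0.124
outer loop
vertex -2.721 -2.471 -0.322
vertex -1.612 -2.038 -1.917
vertex -3.311 -2.901 -0.849
endloop
endfacet
facet normal -0.557 -0.217 0.801
outer loop
vertex -2.628 -4.042 -0.683
vertex -2.721 -2.471 -0.322
vertex -3.311 -2.901 -0.849
endloop
endfacet
facet normal -0.510 0.851 -0.124
outer loop
vertex -3.311 -2.901 -0.849
vertex -1.612 -2.038 -1.917
vertex -2.202 -2.468 -2.444
endloop
endfacet
facet normal -0.655 -0.477 -0.585
outer loop
vertex -2.202 -2.468 -2.444
vertex -2.628 -4.042 -0.683
vertex -3.311 -2.901 -0.849
endloop
endfacet
facet normal 0.655 0.477 0.585
outer loop
vertex -2.721 -2.471 -0.322
vertex -0.929 -3.179 -1.751
vertex -1.612 -2.038 -1.917
endloop
endfacet
facet normal -0.557 -0.217 0.801
outer loop
vertex -2.038 -3.612 -0.156
vertex -2.721 -2.471 -0.322
vertex -2.628 -4.042 -0.683
endloop
endfacet
facet normal 0.655 0.477 0.585
outer loop
vertex -2.038 -3.612 -0.156
vertex -0.929 -3.179 -1.751
vertex -2.721 -2.471 -0.322
endloop
endfacet
facet normal 0.557 0.217 -0.801
outer loop
vertex -1.612 -2.038 -1.917
vertex -0.929 -3.179 -1.751
vertex -2.202 -2.468 -2.444
endloop
endfacet
facet normal -0.655 -0.477 -0.585
outer loop
vertex -1.519 -3.609 -2.278
vertex -2.628 -4.042 -0.683
vertex -2.202 -2.468 -2.444
endloop
endfacet
facet normal 0.557 0.217 -0.801
outer loop
vertex -2.202 -2.468 -2.444
vertex -0.929 -3.179 -1.751
vertex -1.519 -3.609 -2.278
endloop
endfacet
facet normal 0.510 -0.851 0.124
outer loop
vertex -1.519 -3.609 -2.278
vertex -2.038 -3.612 -0.156
vertex -2.628 -4.042 -0.683
endloop
endfacet
facet normal 0.510 -0.851 0.124
outer loop
vertex -0.929 -3.179 -1.751
vertex -2.038 -3.612 -0.156
vertex -1.519 -3.609 -2.278
endloop
endfacet

endsolid


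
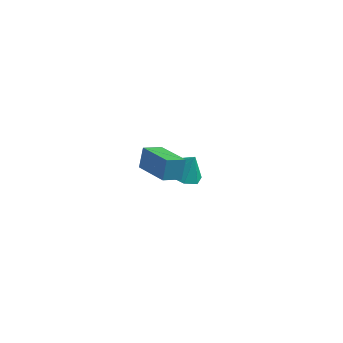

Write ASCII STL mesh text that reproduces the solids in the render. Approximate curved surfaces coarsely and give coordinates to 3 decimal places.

solid 
facet normal -0.955 0.296 0.030
outer loop
vertex -0.552 -3.218 3.441
vertex -0.31 -2.424 3.309
vertex -0.629 -3.364 2.425
endloop
endfacet
facet normal -0.287 -0.945 0.158
outer loop
vertex 1.09 -3.896 2.371
vertex -0.552 -3.218 3.441
vertex -0.629 -3.364 2.425
endloop
endfacet
facet normal -0.955 0.296 0.030
outer loop
vertex -0.629 -3.364 2.425
vertex -0.31 -2.424 3.309
vertex -0.387 -2.57 2.293
endloop
endfacet
facet normal -0.075 -0.141 -0.987
outer loop
vertex -0.387 -2.57 2.293
vertex 1.09 -3.896 2.371
vertex -0.629 -3.364 2.425
endloop
endfacet
facet normal 0.075 0.141 0.987
outer loop
vertex -0.552 -3.218 3.441
vertex 1.409 -2.956 3.255
vertex -0.31 -2.424 3.309
endloop
endfacet
facet normal -0.287 -0.945 0.158
outer loop
vertex 1.167 -3.75 3.387
vertex -0.552 -3.218 3.441
vertex 1.09 -3.896 2.371
endloop
endfacet
facet normal 0.075 0.141 0.987
outer loop
vertex 1.167 -3.75 3.387
vertex 1.409 -2.956 3.255
vertex -0.552 -3.218 3.441
endloop
endfacet
facet normal 0.287 0.945 -0.158
outer loop
vertex -0.31 -2.424 3.309
vertex 1.409 -2.956 3.255
vertex -0.387 -2.57 2.293
endloop
endfacet
facet normal -0.075 -0.141 -0.987
outer loop
vertex 1.332 -3.102 2.239
vertex 1.09 -3.896 2.371
vertex -0.387 -2.57 2.293
endloop
endfacet
facet normal 0.287 0.945 -0.158
outer loop
vertex -0.387 -2.57 2.293
vertex 1.409 -2.956 3.255
vertex 1.332 -3.102 2.239
endloop
endfacet
facet normal 0.955 -0.296 -0.030
outer loop
vertex 1.332 -3.102 2.239
vertex 1.167 -3.75 3.387
vertex 1.09 -3.896 2.371
endloop
endfacet
facet normal 0.955 -0.296 -0.030
outer loop
vertex 1.409 -2.956 3.255
vertex 1.167 -3.75 3.387
vertex 1.332 -3.102 2.239
endloop
endfacet
facet normal -0.522 -0.153 -0.839
outer loop
vertex -2.636 2.592 -0.52
vertex -3.11 1.862 -0.092
vertex -3.255 2.818 -0.176
endloop
endfacet
facet normal 0.466 0.836 0.290
outer loop
vertex -2.636 2.592 -0.52
vertex -3.255 2.818 -0.176
vertex -2.51 2.038 0.872
endloop
endfacet
facet normal -0.522 -0.153 -0.839
outer loop
vertex -3.255 2.818 -0.176
vertex -3.11 1.862 -0.092
vertex -3.788 2.483 0.217
endloop
endfacet
facet normal -0.041 0.787 0.615
outer loop
vertex -3.255 2.818 -0.176
vertex -3.788 2.483 0.217
vertex -2.51 2.038 0.872
endloop
endfacet
facet normal -0.522 -0.152 -0.839
outer loop
vertex -3.788 2.483 0.217
vertex -3.11 1.862 -0.092
vertex -3.925 1.785 0.429
endloop
endfacet
facet normal -0.335 0.333 0.881
outer loop
vertex -3.788 2.483 0.217
vertex -3.925 1.785 0.429
vertex -2.51 2.038 0.872
endloop
endfacet
facet normal -0.522 -0.153 -0.839
outer loop
vertex -3.925 1.785 0.429
vertex -3.11 1.862 -0.092
vertex -3.584 1.132 0.336
endloop
endfacet
facet normal -0.246 -0.261 0.934
outer loop
vertex -3.925 1.785 0.429
vertex -3.584 1.132 0.336
vertex -2.51 2.038 0.872
endloop
endfacet
facet normal -0.522 -0.153 -0.839
outer loop
vertex -3.584 1.132 0.336
vertex -3.11 1.862 -0.092
vertex -2.966 0.907 -0.008
endloop
endfacet
facet normal 0.177 -0.648 0.741
outer loop
vertex -3.584 1.132 0.336
vertex -2.966 0.907 -0.008
vertex -2.51 2.038 0.872
endloop
endfacet
facet normal -0.523 -0.153 -0.839
outer loop
vertex -2.966 0.907 -0.008
vertex -3.11 1.862 -0.092
vertex -2.433 1.241 -0.401
endloop
endfacet
facet normal 0.683 -0.600 0.417
outer loop
vertex -2.966 0.907 -0.008
vertex -2.433 1.241 -0.401
vertex -2.51 2.038 0.872
endloop
endfacet
facet normal -0.523 -0.153 -0.838
outer loop
vertex -2.433 1.241 -0.401
vertex -3.11 1.862 -0.092
vertex -2.296 1.939 -0.614
endloop
endfacet
facet normal 0.978 -0.146 0.151
outer loop
vertex -2.433 1.241 -0.401
vertex -2.296 1.939 -0.614
vertex -2.51 2.038 0.872
endloop
endfacet
facet normal -0.523 -0.152 -0.838
outer loop
vertex -2.296 1.939 -0.614
vertex -3.11 1.862 -0.092
vertex -2.636 2.592 -0.52
endloop
endfacet
facet normal 0.888 0.448 0.098
outer loop
vertex -2.296 1.939 -0.614
vertex -2.636 2.592 -0.52
vertex -2.51 2.038 0.872
endloop
endfacet

endsolid


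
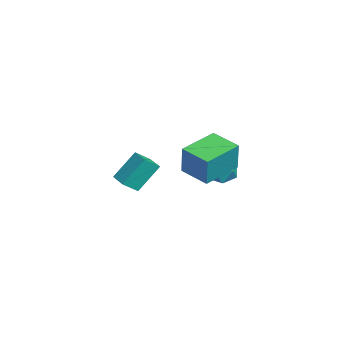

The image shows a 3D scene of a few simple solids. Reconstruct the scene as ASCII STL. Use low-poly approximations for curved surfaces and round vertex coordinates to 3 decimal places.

solid 
facet normal -0.334 0.390 0.858
outer loop
vertex 0.576 0.833 1.109
vertex 0.031 0.083 1.238
vertex 0.904 0.091 1.574
endloop
endfacet
facet normal 0.335 0.602 0.725
outer loop
vertex 0.576 0.833 1.109
vertex 0.904 0.091 1.574
vertex 1.449 0.533 0.955
endloop
endfacet
facet normal 0.339 0.936 0.095
outer loop
vertex 0.576 0.833 1.109
vertex 1.449 0.533 0.955
vertex 0.913 0.8 0.236
endloop
endfacet
facet normal -0.327 0.931 -0.162
outer loop
vertex 0.576 0.833 1.109
vertex 0.913 0.8 0.236
vertex 0.036 0.522 0.411
endloop
endfacet
facet normal -0.743 0.593 0.310
outer loop
vertex 0.576 0.833 1.109
vertex 0.036 0.522 0.411
vertex 0.031 0.083 1.238
endloop
endfacet
facet normal 0.743 0.020 0.669
outer loop
vertex 1.449 0.533 0.955
vertex 0.904 0.091 1.574
vertex 1.444 -0.402 0.989
endloop
endfacet
facet normal -0.337 -0.323 0.884
outer loop
vertex 0.904 0.091 1.574
vertex 0.031 0.083 1.238
vertex 0.567 -0.68 1.164
endloop
endfacet
facet normal -1.000 0.005 -0.003
outer loop
vertex 0.031 0.083 1.238
vertex 0.036 0.522 0.411
vertex 0.031 -0.413 0.445
endloop
endfacet
facet normal -0.328 0.551 -0.767
outer loop
vertex 0.036 0.522 0.411
vertex 0.913 0.8 0.236
vertex 0.576 0.029 -0.174
endloop
endfacet
facet normal 0.750 0.561 -0.351
outer loop
vertex 0.913 0.8 0.236
vertex 1.449 0.533 0.955
vertex 1.449 0.037 0.162
endloop
endfacet
facet normal 0.327 -0.931 0.162
outer loop
vertex 0.904 -0.713 0.291
vertex 1.444 -0.402 0.989
vertex 0.567 -0.68 1.164
endloop
endfacet
facet normal -0.339 -0.936 -0.095
outer loop
vertex 0.904 -0.713 0.291
vertex 0.567 -0.68 1.164
vertex 0.031 -0.413 0.445
endloop
endfacet
facet normal -0.335 -0.602 -0.725
outer loop
vertex 0.904 -0.713 0.291
vertex 0.031 -0.413 0.445
vertex 0.576 0.029 -0.174
endloop
endfacet
facet normal 0.334 -0.390 -0.858
outer loop
vertex 0.904 -0.713 0.291
vertex 0.576 0.029 -0.174
vertex 1.449 0.037 0.162
endloop
endfacet
facet normal 0.743 -0.593 -0.310
outer loop
vertex 0.904 -0.713 0.291
vertex 1.449 0.037 0.162
vertex 1.444 -0.402 0.989
endloop
endfacet
facet normal 0.328 -0.551 0.767
outer loop
vertex 0.567 -0.68 1.164
vertex 1.444 -0.402 0.989
vertex 0.904 0.091 1.574
endloop
endfacet
facet normal -0.750 -0.561 0.351
outer loop
vertex 0.031 -0.413 0.445
vertex 0.567 -0.68 1.164
vertex 0.031 0.083 1.238
endloop
endfacet
facet normal -0.743 -0.020 -0.669
outer loop
vertex 0.576 0.029 -0.174
vertex 0.031 -0.413 0.445
vertex 0.036 0.522 0.411
endloop
endfacet
facet normal 0.337 0.323 -0.884
outer loop
vertex 1.449 0.037 0.162
vertex 0.576 0.029 -0.174
vertex 0.913 0.8 0.236
endloop
endfacet
facet normal 1.000 -0.005 0.003
outer loop
vertex 1.444 -0.402 0.989
vertex 1.449 0.037 0.162
vertex 1.449 0.533 0.955
endloop
endfacet
facet normal -0.761 -0.622 0.185
outer loop
vertex 2.255 -2.03 3.023
vertex 0.979 -0.363 3.377
vertex 1.826 -2.003 1.348
endloop
endfacet
facet normal 0.600 -0.783 -0.166
outer loop
vertex 3.081 -0.977 1.043
vertex 2.255 -2.03 3.023
vertex 1.826 -2.003 1.348
endloop
endfacet
facet normal -0.761 -0.622 0.185
outer loop
vertex 1.826 -2.003 1.348
vertex 0.979 -0.363 3.377
vertex 0.549 -0.335 1.702
endloop
endfacet
facet normal -0.248 0.016 -0.969
outer loop
vertex 0.549 -0.335 1.702
vertex 3.081 -0.977 1.043
vertex 1.826 -2.003 1.348
endloop
endfacet
facet normal 0.248 -0.016 0.969
outer loop
vertex 2.255 -2.03 3.023
vertex 2.234 0.663 3.072
vertex 0.979 -0.363 3.377
endloop
endfacet
facet normal 0.599 -0.783 -0.167
outer loop
vertex 3.511 -1.005 2.718
vertex 2.255 -2.03 3.023
vertex 3.081 -0.977 1.043
endloop
endfacet
facet normal 0.248 -0.016 0.969
outer loop
vertex 3.511 -1.005 2.718
vertex 2.234 0.663 3.072
vertex 2.255 -2.03 3.023
endloop
endfacet
facet normal -0.599 0.783 0.167
outer loop
vertex 0.979 -0.363 3.377
vertex 2.234 0.663 3.072
vertex 0.549 -0.335 1.702
endloop
endfacet
facet normal -0.248 0.016 -0.969
outer loop
vertex 1.805 0.69 1.397
vertex 3.081 -0.977 1.043
vertex 0.549 -0.335 1.702
endloop
endfacet
facet normal -0.599 0.783 0.166
outer loop
vertex 0.549 -0.335 1.702
vertex 2.234 0.663 3.072
vertex 1.805 0.69 1.397
endloop
endfacet
facet normal 0.761 0.622 -0.185
outer loop
vertex 1.805 0.69 1.397
vertex 3.511 -1.005 2.718
vertex 3.081 -0.977 1.043
endloop
endfacet
facet normal 0.761 0.622 -0.185
outer loop
vertex 2.234 0.663 3.072
vertex 3.511 -1.005 2.718
vertex 1.805 0.69 1.397
endloop
endfacet
facet normal -0.942 -0.335 0.018
outer loop
vertex -4.002 -4.767 -1.905
vertex -4.388 -3.603 -0.401
vertex -4.308 -3.946 -2.619
endloop
endfacet
facet normal 0.199 -0.600 -0.775
outer loop
vertex -3.272 -3.577 -2.639
vertex -4.002 -4.767 -1.905
vertex -4.308 -3.946 -2.619
endloop
endfacet
facet normal -0.942 -0.335 0.018
outer loop
vertex -4.308 -3.946 -2.619
vertex -4.388 -3.603 -0.401
vertex -4.694 -2.782 -1.115
endloop
endfacet
facet normal -0.271 0.726 -0.632
outer loop
vertex -4.694 -2.782 -1.115
vertex -3.272 -3.577 -2.639
vertex -4.308 -3.946 -2.619
endloop
endfacet
facet normal 0.271 -0.726 0.632
outer loop
vertex -4.002 -4.767 -1.905
vertex -3.352 -3.234 -0.421
vertex -4.388 -3.603 -0.401
endloop
endfacet
facet normal 0.199 -0.600 -0.775
outer loop
vertex -2.966 -4.398 -1.925
vertex -4.002 -4.767 -1.905
vertex -3.272 -3.577 -2.639
endloop
endfacet
facet normal 0.271 -0.726 0.632
outer loop
vertex -2.966 -4.398 -1.925
vertex -3.352 -3.234 -0.421
vertex -4.002 -4.767 -1.905
endloop
endfacet
facet normal -0.199 0.600 0.775
outer loop
vertex -4.388 -3.603 -0.401
vertex -3.352 -3.234 -0.421
vertex -4.694 -2.782 -1.115
endloop
endfacet
facet normal -0.271 0.726 -0.632
outer loop
vertex -3.658 -2.413 -1.135
vertex -3.272 -3.577 -2.639
vertex -4.694 -2.782 -1.115
endloop
endfacet
facet normal -0.199 0.600 0.775
outer loop
vertex -4.694 -2.782 -1.115
vertex -3.352 -3.234 -0.421
vertex -3.658 -2.413 -1.135
endloop
endfacet
facet normal 0.942 0.335 -0.018
outer loop
vertex -3.658 -2.413 -1.135
vertex -2.966 -4.398 -1.925
vertex -3.272 -3.577 -2.639
endloop
endfacet
facet normal 0.942 0.335 -0.018
outer loop
vertex -3.352 -3.234 -0.421
vertex -2.966 -4.398 -1.925
vertex -3.658 -2.413 -1.135
endloop
endfacet

endsolid


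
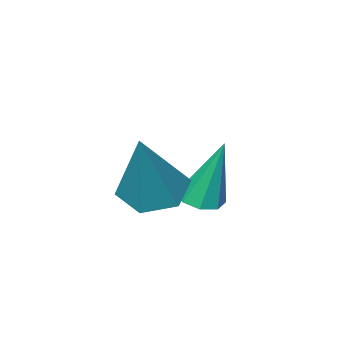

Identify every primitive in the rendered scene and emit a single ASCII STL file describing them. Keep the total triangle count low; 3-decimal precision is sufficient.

solid 
facet normal -0.390 -0.293 -0.873
outer loop
vertex 2.423 0.565 -2.216
vertex 1.812 0.225 -1.829
vertex 1.762 0.988 -2.063
endloop
endfacet
facet normal 0.506 0.848 -0.159
outer loop
vertex 2.423 0.565 -2.216
vertex 1.762 0.988 -2.063
vertex 2.648 0.855 0.049
endloop
endfacet
facet normal -0.389 -0.293 -0.873
outer loop
vertex 1.762 0.988 -2.063
vertex 1.812 0.225 -1.829
vertex 1.15 0.647 -1.676
endloop
endfacet
facet normal -0.370 0.905 0.212
outer loop
vertex 1.762 0.988 -2.063
vertex 1.15 0.647 -1.676
vertex 2.648 0.855 0.049
endloop
endfacet
facet normal -0.389 -0.293 -0.873
outer loop
vertex 1.15 0.647 -1.676
vertex 1.812 0.225 -1.829
vertex 1.2 -0.116 -1.442
endloop
endfacet
facet normal -0.756 0.146 0.639
outer loop
vertex 1.15 0.647 -1.676
vertex 1.2 -0.116 -1.442
vertex 2.648 0.855 0.049
endloop
endfacet
facet normal -0.389 -0.293 -0.873
outer loop
vertex 1.2 -0.116 -1.442
vertex 1.812 0.225 -1.829
vertex 1.862 -0.539 -1.595
endloop
endfacet
facet normal -0.267 -0.668 0.694
outer loop
vertex 1.2 -0.116 -1.442
vertex 1.862 -0.539 -1.595
vertex 2.648 0.855 0.049
endloop
endfacet
facet normal -0.390 -0.293 -0.873
outer loop
vertex 1.862 -0.539 -1.595
vertex 1.812 0.225 -1.829
vertex 2.473 -0.198 -1.982
endloop
endfacet
facet normal 0.609 -0.724 0.323
outer loop
vertex 1.862 -0.539 -1.595
vertex 2.473 -0.198 -1.982
vertex 2.648 0.855 0.049
endloop
endfacet
facet normal -0.390 -0.293 -0.873
outer loop
vertex 2.473 -0.198 -1.982
vertex 1.812 0.225 -1.829
vertex 2.423 0.565 -2.216
endloop
endfacet
facet normal 0.994 0.034 -0.103
outer loop
vertex 2.473 -0.198 -1.982
vertex 2.423 0.565 -2.216
vertex 2.648 0.855 0.049
endloop
endfacet
facet normal 0.115 -0.269 -0.956
outer loop
vertex 0.274 -0.716 -3.233
vertex -0.282 -0.754 -3.289
vertex 0.096 -0.347 -3.358
endloop
endfacet
facet normal 0.840 0.487 0.241
outer loop
vertex 0.274 -0.716 -3.233
vertex 0.096 -0.347 -3.358
vertex -0.498 -0.246 -1.491
endloop
endfacet
facet normal 0.115 -0.269 -0.956
outer loop
vertex 0.096 -0.347 -3.358
vertex -0.282 -0.754 -3.289
vertex -0.303 -0.216 -3.443
endloop
endfacet
facet normal 0.303 0.952 0.045
outer loop
vertex 0.096 -0.347 -3.358
vertex -0.303 -0.216 -3.443
vertex -0.498 -0.246 -1.491
endloop
endfacet
facet normal 0.113 -0.269 -0.956
outer loop
vertex -0.303 -0.216 -3.443
vertex -0.282 -0.754 -3.289
vertex -0.69 -0.4 -3.437
endloop
endfacet
facet normal -0.430 0.903 -0.029
outer loop
vertex -0.303 -0.216 -3.443
vertex -0.69 -0.4 -3.437
vertex -0.498 -0.246 -1.491
endloop
endfacet
facet normal 0.115 -0.268 -0.957
outer loop
vertex -0.69 -0.4 -3.437
vertex -0.282 -0.754 -3.289
vertex -0.838 -0.792 -3.345
endloop
endfacet
facet normal -0.929 0.365 0.063
outer loop
vertex -0.69 -0.4 -3.437
vertex -0.838 -0.792 -3.345
vertex -0.498 -0.246 -1.491
endloop
endfacet
facet normal 0.115 -0.271 -0.956
outer loop
vertex -0.838 -0.792 -3.345
vertex -0.282 -0.754 -3.289
vertex -0.661 -1.161 -3.219
endloop
endfacet
facet normal -0.901 -0.342 0.266
outer loop
vertex -0.838 -0.792 -3.345
vertex -0.661 -1.161 -3.219
vertex -0.498 -0.246 -1.491
endloop
endfacet
facet normal 0.114 -0.271 -0.956
outer loop
vertex -0.661 -1.161 -3.219
vertex -0.282 -0.754 -3.289
vertex -0.261 -1.292 -3.134
endloop
endfacet
facet normal -0.363 -0.809 0.463
outer loop
vertex -0.661 -1.161 -3.219
vertex -0.261 -1.292 -3.134
vertex -0.498 -0.246 -1.491
endloop
endfacet
facet normal 0.115 -0.271 -0.956
outer loop
vertex -0.261 -1.292 -3.134
vertex -0.282 -0.754 -3.289
vertex 0.126 -1.107 -3.14
endloop
endfacet
facet normal 0.371 -0.758 0.536
outer loop
vertex -0.261 -1.292 -3.134
vertex 0.126 -1.107 -3.14
vertex -0.498 -0.246 -1.491
endloop
endfacet
facet normal 0.115 -0.271 -0.956
outer loop
vertex 0.126 -1.107 -3.14
vertex -0.282 -0.754 -3.289
vertex 0.274 -0.716 -3.233
endloop
endfacet
facet normal 0.868 -0.223 0.445
outer loop
vertex 0.126 -1.107 -3.14
vertex 0.274 -0.716 -3.233
vertex -0.498 -0.246 -1.491
endloop
endfacet

endsolid


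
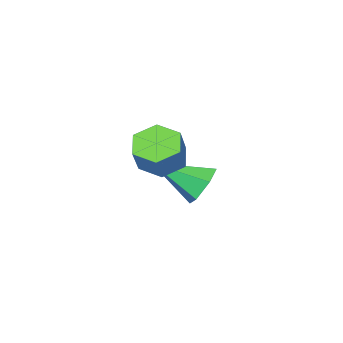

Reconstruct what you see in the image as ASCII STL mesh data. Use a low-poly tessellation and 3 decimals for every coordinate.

solid 
facet normal -0.454 -0.429 -0.781
outer loop
vertex -0.556 2.214 -1.454
vertex -0.922 1.682 -0.949
vertex -1.286 2.395 -1.129
endloop
endfacet
facet normal 0.002 0.876 -0.483
outer loop
vertex -0.556 2.214 -1.454
vertex -1.286 2.395 -1.129
vertex -0.011 2.729 -0.517
endloop
endfacet
facet normal 0.002 0.876 -0.483
outer loop
vertex -0.011 2.729 -0.517
vertex -1.286 2.395 -1.129
vertex -0.742 2.91 -0.192
endloop
endfacet
facet normal 0.454 0.430 0.780
outer loop
vertex -0.011 2.729 -0.517
vertex -0.742 2.91 -0.192
vertex -0.378 2.198 -0.011
endloop
endfacet
facet normal -0.454 -0.429 -0.781
outer loop
vertex -1.286 2.395 -1.129
vertex -0.922 1.682 -0.949
vertex -1.653 1.863 -0.623
endloop
endfacet
facet normal -0.771 0.629 0.102
outer loop
vertex -1.286 2.395 -1.129
vertex -1.653 1.863 -0.623
vertex -0.742 2.91 -0.192
endloop
endfacet
facet normal -0.771 0.629 0.102
outer loop
vertex -0.742 2.91 -0.192
vertex -1.653 1.863 -0.623
vertex -1.109 2.378 0.314
endloop
endfacet
facet normal 0.453 0.430 0.781
outer loop
vertex -0.742 2.91 -0.192
vertex -1.109 2.378 0.314
vertex -0.378 2.198 -0.011
endloop
endfacet
facet normal -0.454 -0.430 -0.780
outer loop
vertex -1.653 1.863 -0.623
vertex -0.922 1.682 -0.949
vertex -1.289 1.151 -0.443
endloop
endfacet
facet normal -0.773 -0.247 0.585
outer loop
vertex -1.653 1.863 -0.623
vertex -1.289 1.151 -0.443
vertex -1.109 2.378 0.314
endloop
endfacet
facet normal -0.772 -0.248 0.585
outer loop
vertex -1.109 2.378 0.314
vertex -1.289 1.151 -0.443
vertex -0.744 1.666 0.494
endloop
endfacet
facet normal 0.453 0.430 0.781
outer loop
vertex -1.109 2.378 0.314
vertex -0.744 1.666 0.494
vertex -0.378 2.198 -0.011
endloop
endfacet
facet normal -0.454 -0.430 -0.780
outer loop
vertex -1.289 1.151 -0.443
vertex -0.922 1.682 -0.949
vertex -0.558 0.97 -0.768
endloop
endfacet
facet normal -0.002 -0.876 0.483
outer loop
vertex -1.289 1.151 -0.443
vertex -0.558 0.97 -0.768
vertex -0.744 1.666 0.494
endloop
endfacet
facet normal -0.002 -0.876 0.483
outer loop
vertex -0.744 1.666 0.494
vertex -0.558 0.97 -0.768
vertex -0.014 1.485 0.169
endloop
endfacet
facet normal 0.454 0.429 0.781
outer loop
vertex -0.744 1.666 0.494
vertex -0.014 1.485 0.169
vertex -0.378 2.198 -0.011
endloop
endfacet
facet normal -0.453 -0.430 -0.781
outer loop
vertex -0.558 0.97 -0.768
vertex -0.922 1.682 -0.949
vertex -0.191 1.502 -1.274
endloop
endfacet
facet normal 0.771 -0.629 -0.102
outer loop
vertex -0.558 0.97 -0.768
vertex -0.191 1.502 -1.274
vertex -0.014 1.485 0.169
endloop
endfacet
facet normal 0.771 -0.629 -0.102
outer loop
vertex -0.014 1.485 0.169
vertex -0.191 1.502 -1.274
vertex 0.353 2.017 -0.337
endloop
endfacet
facet normal 0.454 0.429 0.781
outer loop
vertex -0.014 1.485 0.169
vertex 0.353 2.017 -0.337
vertex -0.378 2.198 -0.011
endloop
endfacet
facet normal -0.453 -0.430 -0.781
outer loop
vertex -0.191 1.502 -1.274
vertex -0.922 1.682 -0.949
vertex -0.556 2.214 -1.454
endloop
endfacet
facet normal 0.772 0.248 -0.585
outer loop
vertex -0.191 1.502 -1.274
vertex -0.556 2.214 -1.454
vertex 0.353 2.017 -0.337
endloop
endfacet
facet normal 0.772 0.247 -0.585
outer loop
vertex 0.353 2.017 -0.337
vertex -0.556 2.214 -1.454
vertex -0.011 2.729 -0.517
endloop
endfacet
facet normal 0.454 0.430 0.780
outer loop
vertex 0.353 2.017 -0.337
vertex -0.011 2.729 -0.517
vertex -0.378 2.198 -0.011
endloop
endfacet
facet normal -0.650 0.580 -0.492
outer loop
vertex -3.541 -0.299 -4.219
vertex -4.181 -0.828 -3.997
vertex -3.974 -0.165 -3.489
endloop
endfacet
facet normal 0.764 0.539 0.354
outer loop
vertex -3.541 -0.299 -4.219
vertex -3.974 -0.165 -3.489
vertex -2.919 -1.952 -3.043
endloop
endfacet
facet normal -0.651 0.579 -0.491
outer loop
vertex -3.974 -0.165 -3.489
vertex -4.181 -0.828 -3.997
vertex -4.614 -0.695 -3.266
endloop
endfacet
facet normal 0.091 0.291 0.952
outer loop
vertex -3.974 -0.165 -3.489
vertex -4.614 -0.695 -3.266
vertex -2.919 -1.952 -3.043
endloop
endfacet
facet normal -0.650 0.580 -0.491
outer loop
vertex -4.614 -0.695 -3.266
vertex -4.181 -0.828 -3.997
vertex -4.821 -1.357 -3.774
endloop
endfacet
facet normal -0.440 -0.456 0.774
outer loop
vertex -4.614 -0.695 -3.266
vertex -4.821 -1.357 -3.774
vertex -2.919 -1.952 -3.043
endloop
endfacet
facet normal -0.650 0.579 -0.492
outer loop
vertex -4.821 -1.357 -3.774
vertex -4.181 -0.828 -3.997
vertex -4.387 -1.491 -4.505
endloop
endfacet
facet normal -0.298 -0.955 -0.002
outer loop
vertex -4.821 -1.357 -3.774
vertex -4.387 -1.491 -4.505
vertex -2.919 -1.952 -3.043
endloop
endfacet
facet normal -0.650 0.579 -0.492
outer loop
vertex -4.387 -1.491 -4.505
vertex -4.181 -0.828 -3.997
vertex -3.747 -0.961 -4.727
endloop
endfacet
facet normal 0.376 -0.706 -0.600
outer loop
vertex -4.387 -1.491 -4.505
vertex -3.747 -0.961 -4.727
vertex -2.919 -1.952 -3.043
endloop
endfacet
facet normal -0.650 0.580 -0.492
outer loop
vertex -3.747 -0.961 -4.727
vertex -4.181 -0.828 -3.997
vertex -3.541 -0.299 -4.219
endloop
endfacet
facet normal 0.906 0.041 -0.421
outer loop
vertex -3.747 -0.961 -4.727
vertex -3.541 -0.299 -4.219
vertex -2.919 -1.952 -3.043
endloop
endfacet

endsolid


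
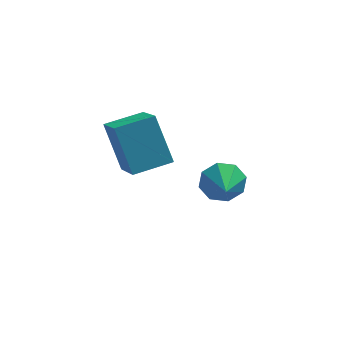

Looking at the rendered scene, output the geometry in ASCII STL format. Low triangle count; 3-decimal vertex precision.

solid 
facet normal -0.073 0.898 -0.434
outer loop
vertex 0.112 -1.85 -4.107
vertex -0.625 -1.699 -3.671
vertex 0.22 -1.557 -3.519
endloop
endfacet
facet normal 0.867 -0.491 0.086
outer loop
vertex 0.112 -1.85 -4.107
vertex 0.22 -1.557 -3.519
vertex -0.535 -2.821 -3.129
endloop
endfacet
facet normal -0.073 0.898 -0.434
outer loop
vertex 0.22 -1.557 -3.519
vertex -0.625 -1.699 -3.671
vertex -0.168 -1.347 -3.019
endloop
endfacet
facet normal 0.720 -0.228 0.655
outer loop
vertex 0.22 -1.557 -3.519
vertex -0.168 -1.347 -3.019
vertex -0.535 -2.821 -3.129
endloop
endfacet
facet normal -0.072 0.898 -0.434
outer loop
vertex -0.168 -1.347 -3.019
vertex -0.625 -1.699 -3.671
vertex -0.823 -1.343 -2.902
endloop
endfacet
facet normal 0.174 -0.116 0.978
outer loop
vertex -0.168 -1.347 -3.019
vertex -0.823 -1.343 -2.902
vertex -0.535 -2.821 -3.129
endloop
endfacet
facet normal -0.073 0.898 -0.434
outer loop
vertex -0.823 -1.343 -2.902
vertex -0.625 -1.699 -3.671
vertex -1.363 -1.548 -3.235
endloop
endfacet
facet normal -0.450 -0.221 0.865
outer loop
vertex -0.823 -1.343 -2.902
vertex -1.363 -1.548 -3.235
vertex -0.535 -2.821 -3.129
endloop
endfacet
facet normal -0.072 0.898 -0.433
outer loop
vertex -1.363 -1.548 -3.235
vertex -0.625 -1.699 -3.671
vertex -1.47 -1.84 -3.823
endloop
endfacet
facet normal -0.789 -0.481 0.382
outer loop
vertex -1.363 -1.548 -3.235
vertex -1.47 -1.84 -3.823
vertex -0.535 -2.821 -3.129
endloop
endfacet
facet normal -0.072 0.898 -0.434
outer loop
vertex -1.47 -1.84 -3.823
vertex -0.625 -1.699 -3.671
vertex -1.082 -2.05 -4.322
endloop
endfacet
facet normal -0.642 -0.744 -0.186
outer loop
vertex -1.47 -1.84 -3.823
vertex -1.082 -2.05 -4.322
vertex -0.535 -2.821 -3.129
endloop
endfacet
facet normal -0.073 0.898 -0.433
outer loop
vertex -1.082 -2.05 -4.322
vertex -0.625 -1.699 -3.671
vertex -0.427 -2.054 -4.44
endloop
endfacet
facet normal -0.097 -0.856 -0.509
outer loop
vertex -1.082 -2.05 -4.322
vertex -0.427 -2.054 -4.44
vertex -0.535 -2.821 -3.129
endloop
endfacet
facet normal -0.072 0.898 -0.433
outer loop
vertex -0.427 -2.054 -4.44
vertex -0.625 -1.699 -3.671
vertex 0.112 -1.85 -4.107
endloop
endfacet
facet normal 0.529 -0.751 -0.396
outer loop
vertex -0.427 -2.054 -4.44
vertex 0.112 -1.85 -4.107
vertex -0.535 -2.821 -3.129
endloop
endfacet
facet normal -0.318 0.526 0.789
outer loop
vertex -4.322 -3.541 1.095
vertex -2.964 -3.015 1.292
vertex -4.756 -1.959 -0.134
endloop
endfacet
facet normal -0.924 -0.358 -0.134
outer loop
vertex -4.136 -2.985 -1.672
vertex -4.322 -3.541 1.095
vertex -4.756 -1.959 -0.134
endloop
endfacet
facet normal -0.318 0.526 0.789
outer loop
vertex -4.756 -1.959 -0.134
vertex -2.964 -3.015 1.292
vertex -3.398 -1.433 0.063
endloop
endfacet
facet normal -0.212 0.771 -0.600
outer loop
vertex -3.398 -1.433 0.063
vertex -4.136 -2.985 -1.672
vertex -4.756 -1.959 -0.134
endloop
endfacet
facet normal 0.212 -0.771 0.600
outer loop
vertex -4.322 -3.541 1.095
vertex -2.344 -4.041 -0.246
vertex -2.964 -3.015 1.292
endloop
endfacet
facet normal -0.924 -0.358 -0.134
outer loop
vertex -3.702 -4.567 -0.443
vertex -4.322 -3.541 1.095
vertex -4.136 -2.985 -1.672
endloop
endfacet
facet normal 0.212 -0.771 0.600
outer loop
vertex -3.702 -4.567 -0.443
vertex -2.344 -4.041 -0.246
vertex -4.322 -3.541 1.095
endloop
endfacet
facet normal 0.924 0.358 0.134
outer loop
vertex -2.964 -3.015 1.292
vertex -2.344 -4.041 -0.246
vertex -3.398 -1.433 0.063
endloop
endfacet
facet normal -0.212 0.771 -0.600
outer loop
vertex -2.778 -2.459 -1.475
vertex -4.136 -2.985 -1.672
vertex -3.398 -1.433 0.063
endloop
endfacet
facet normal 0.924 0.358 0.134
outer loop
vertex -3.398 -1.433 0.063
vertex -2.344 -4.041 -0.246
vertex -2.778 -2.459 -1.475
endloop
endfacet
facet normal 0.318 -0.526 -0.789
outer loop
vertex -2.778 -2.459 -1.475
vertex -3.702 -4.567 -0.443
vertex -4.136 -2.985 -1.672
endloop
endfacet
facet normal 0.318 -0.526 -0.789
outer loop
vertex -2.344 -4.041 -0.246
vertex -3.702 -4.567 -0.443
vertex -2.778 -2.459 -1.475
endloop
endfacet

endsolid
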